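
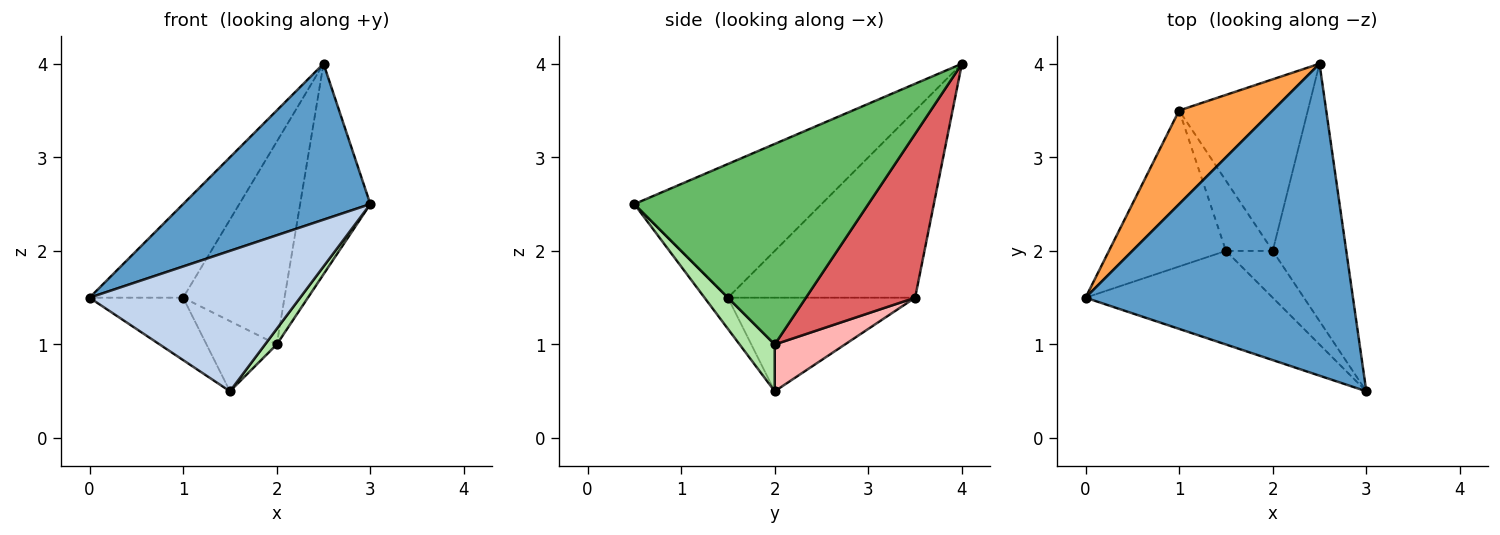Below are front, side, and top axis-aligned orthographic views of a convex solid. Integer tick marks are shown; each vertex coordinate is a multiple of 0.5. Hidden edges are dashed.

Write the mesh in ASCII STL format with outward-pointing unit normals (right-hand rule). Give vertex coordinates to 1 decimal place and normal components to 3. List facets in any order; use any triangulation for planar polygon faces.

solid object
 facet normal -0.408 -0.408 0.816
  outer loop
   vertex 2.5 4.0 4.0
   vertex 0.0 1.5 1.5
   vertex 3.0 0.5 2.5
  endloop
 endfacet
 facet normal -0.092 -0.829 -0.552
  outer loop
   vertex 1.5 2.0 0.5
   vertex 3.0 0.5 2.5
   vertex 0.0 1.5 1.5
  endloop
 endfacet
 facet normal -0.816 0.408 0.408
  outer loop
   vertex 1.0 3.5 1.5
   vertex 0.0 1.5 1.5
   vertex 2.5 4.0 4.0
  endloop
 endfacet
 facet normal -0.596 0.298 -0.745
  outer loop
   vertex 1.0 3.5 1.5
   vertex 1.5 2.0 0.5
   vertex 0.0 1.5 1.5
  endloop
 endfacet
 facet normal 0.904 0.271 -0.331
  outer loop
   vertex 2.0 2.0 1.0
   vertex 2.5 4.0 4.0
   vertex 3.0 0.5 2.5
  endloop
 endfacet
 facet normal 0.688 -0.229 -0.688
  outer loop
   vertex 2.0 2.0 1.0
   vertex 3.0 0.5 2.5
   vertex 1.5 2.0 0.5
  endloop
 endfacet
 facet normal 0.635 0.590 -0.499
  outer loop
   vertex 2.0 2.0 1.0
   vertex 1.0 3.5 1.5
   vertex 2.5 4.0 4.0
  endloop
 endfacet
 facet normal 0.577 0.577 -0.577
  outer loop
   vertex 2.0 2.0 1.0
   vertex 1.5 2.0 0.5
   vertex 1.0 3.5 1.5
  endloop
 endfacet
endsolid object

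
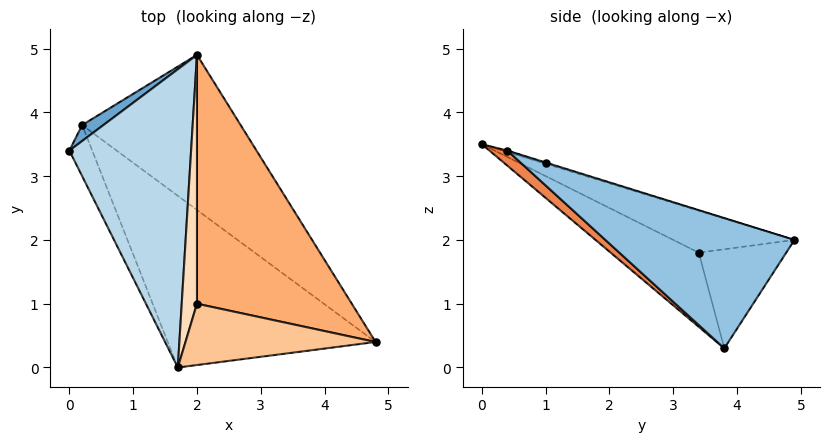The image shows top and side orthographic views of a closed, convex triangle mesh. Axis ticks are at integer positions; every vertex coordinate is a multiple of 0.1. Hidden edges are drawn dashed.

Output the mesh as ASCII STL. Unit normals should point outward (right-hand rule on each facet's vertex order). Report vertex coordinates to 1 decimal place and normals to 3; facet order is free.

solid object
 facet normal -0.603 0.787 0.129
  outer loop
   vertex 0.2 3.8 0.3
   vertex 0.0 3.4 1.8
   vertex 2.0 4.9 2.0
  endloop
 endfacet
 facet normal 0.628 0.153 -0.763
  outer loop
   vertex 0.2 3.8 0.3
   vertex 2.0 4.9 2.0
   vertex 4.8 0.4 3.4
  endloop
 endfacet
 facet normal -0.312 0.296 0.903
  outer loop
   vertex 1.7 0.0 3.5
   vertex 2.0 4.9 2.0
   vertex 0.0 3.4 1.8
  endloop
 endfacet
 facet normal -0.811 -0.530 -0.249
  outer loop
   vertex 1.7 0.0 3.5
   vertex 0.0 3.4 1.8
   vertex 0.2 3.8 0.3
  endloop
 endfacet
 facet normal 0.056 -0.630 -0.775
  outer loop
   vertex 1.7 0.0 3.5
   vertex 0.2 3.8 0.3
   vertex 4.8 0.4 3.4
  endloop
 endfacet
 facet normal -0.005 0.294 0.956
  outer loop
   vertex 2.0 1.0 3.2
   vertex 4.8 0.4 3.4
   vertex 2.0 4.9 2.0
  endloop
 endfacet
 facet normal -0.006 0.289 0.957
  outer loop
   vertex 2.0 1.0 3.2
   vertex 1.7 0.0 3.5
   vertex 4.8 0.4 3.4
  endloop
 endfacet
 facet normal -0.024 0.294 0.955
  outer loop
   vertex 2.0 1.0 3.2
   vertex 2.0 4.9 2.0
   vertex 1.7 0.0 3.5
  endloop
 endfacet
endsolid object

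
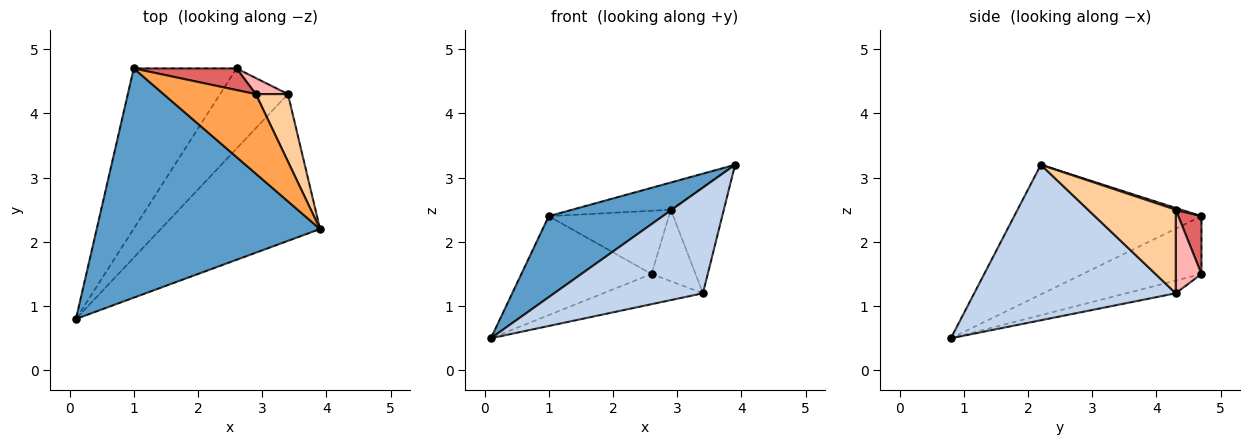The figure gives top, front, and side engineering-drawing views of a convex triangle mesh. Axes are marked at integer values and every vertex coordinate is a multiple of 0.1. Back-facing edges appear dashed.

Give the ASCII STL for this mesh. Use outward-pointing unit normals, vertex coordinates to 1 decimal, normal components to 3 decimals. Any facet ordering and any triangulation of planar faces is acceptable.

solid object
 facet normal -0.480 -0.292 0.827
  outer loop
   vertex 1.0 4.7 2.4
   vertex 0.1 0.8 0.5
   vertex 3.9 2.2 3.2
  endloop
 endfacet
 facet normal 0.621 -0.458 -0.636
  outer loop
   vertex 3.4 4.3 1.2
   vertex 3.9 2.2 3.2
   vertex 0.1 0.8 0.5
  endloop
 endfacet
 facet normal 0.018 0.324 0.946
  outer loop
   vertex 2.9 4.3 2.5
   vertex 1.0 4.7 2.4
   vertex 3.9 2.2 3.2
  endloop
 endfacet
 facet normal 0.813 0.491 0.313
  outer loop
   vertex 2.9 4.3 2.5
   vertex 3.9 2.2 3.2
   vertex 3.4 4.3 1.2
  endloop
 endfacet
 facet normal -0.432 0.474 -0.768
  outer loop
   vertex 2.6 4.7 1.5
   vertex 0.1 0.8 0.5
   vertex 1.0 4.7 2.4
  endloop
 endfacet
 facet normal -0.172 0.347 -0.922
  outer loop
   vertex 2.6 4.7 1.5
   vertex 3.4 4.3 1.2
   vertex 0.1 0.8 0.5
  endloop
 endfacet
 facet normal 0.179 0.931 0.319
  outer loop
   vertex 2.6 4.7 1.5
   vertex 1.0 4.7 2.4
   vertex 2.9 4.3 2.5
  endloop
 endfacet
 facet normal 0.495 0.848 0.190
  outer loop
   vertex 2.6 4.7 1.5
   vertex 2.9 4.3 2.5
   vertex 3.4 4.3 1.2
  endloop
 endfacet
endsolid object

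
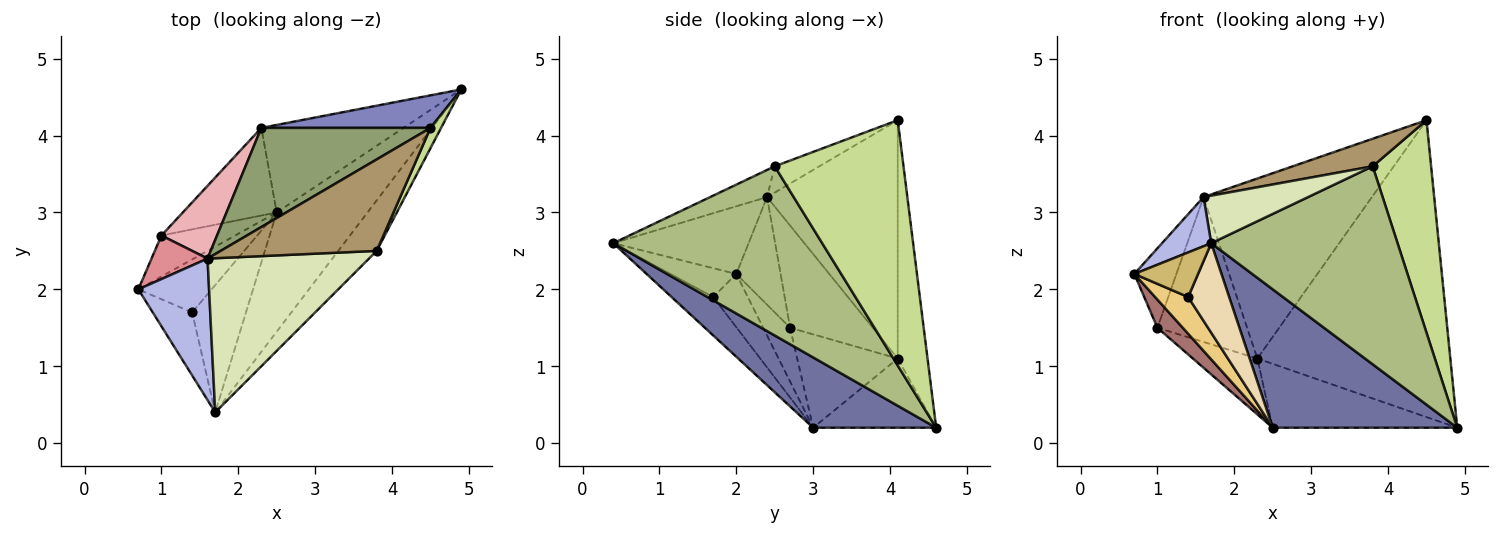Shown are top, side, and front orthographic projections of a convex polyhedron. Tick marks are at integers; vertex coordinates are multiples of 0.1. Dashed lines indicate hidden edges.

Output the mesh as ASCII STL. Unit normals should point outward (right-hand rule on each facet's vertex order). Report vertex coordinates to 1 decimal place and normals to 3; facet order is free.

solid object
 facet normal 0.451 -0.676 -0.582
  outer loop
   vertex 2.5 3.0 0.2
   vertex 4.9 4.6 0.2
   vertex 1.7 0.4 2.6
  endloop
 endfacet
 facet normal -0.152 0.983 0.108
  outer loop
   vertex 2.3 4.1 1.1
   vertex 4.5 4.1 4.2
   vertex 4.9 4.6 0.2
  endloop
 endfacet
 facet normal -0.366 0.549 -0.752
  outer loop
   vertex 2.3 4.1 1.1
   vertex 4.9 4.6 0.2
   vertex 2.5 3.0 0.2
  endloop
 endfacet
 facet normal -0.670 -0.244 0.701
  outer loop
   vertex 1.6 2.4 3.2
   vertex 0.7 2.0 2.2
   vertex 1.7 0.4 2.6
  endloop
 endfacet
 facet normal -0.562 0.724 0.399
  outer loop
   vertex 1.6 2.4 3.2
   vertex 4.5 4.1 4.2
   vertex 2.3 4.1 1.1
  endloop
 endfacet
 facet normal 0.736 -0.656 -0.167
  outer loop
   vertex 3.8 2.5 3.6
   vertex 1.7 0.4 2.6
   vertex 4.9 4.6 0.2
  endloop
 endfacet
 facet normal 0.910 -0.413 0.039
  outer loop
   vertex 3.8 2.5 3.6
   vertex 4.9 4.6 0.2
   vertex 4.5 4.1 4.2
  endloop
 endfacet
 facet normal -0.158 -0.291 0.944
  outer loop
   vertex 3.8 2.5 3.6
   vertex 1.6 2.4 3.2
   vertex 1.7 0.4 2.6
  endloop
 endfacet
 facet normal -0.159 -0.285 0.945
  outer loop
   vertex 3.8 2.5 3.6
   vertex 4.5 4.1 4.2
   vertex 1.6 2.4 3.2
  endloop
 endfacet
 facet normal -0.513 -0.496 -0.701
  outer loop
   vertex 1.4 1.7 1.9
   vertex 1.7 0.4 2.6
   vertex 0.7 2.0 2.2
  endloop
 endfacet
 facet normal -0.512 -0.489 -0.706
  outer loop
   vertex 1.4 1.7 1.9
   vertex 0.7 2.0 2.2
   vertex 2.5 3.0 0.2
  endloop
 endfacet
 facet normal -0.504 -0.497 -0.706
  outer loop
   vertex 1.4 1.7 1.9
   vertex 2.5 3.0 0.2
   vertex 1.7 0.4 2.6
  endloop
 endfacet
 facet normal -0.515 -0.486 -0.706
  outer loop
   vertex 1.0 2.7 1.5
   vertex 2.5 3.0 0.2
   vertex 0.7 2.0 2.2
  endloop
 endfacet
 facet normal -0.642 0.412 -0.646
  outer loop
   vertex 1.0 2.7 1.5
   vertex 2.3 4.1 1.1
   vertex 2.5 3.0 0.2
  endloop
 endfacet
 facet normal -0.679 0.644 0.353
  outer loop
   vertex 1.0 2.7 1.5
   vertex 0.7 2.0 2.2
   vertex 1.6 2.4 3.2
  endloop
 endfacet
 facet normal -0.636 0.690 0.346
  outer loop
   vertex 1.0 2.7 1.5
   vertex 1.6 2.4 3.2
   vertex 2.3 4.1 1.1
  endloop
 endfacet
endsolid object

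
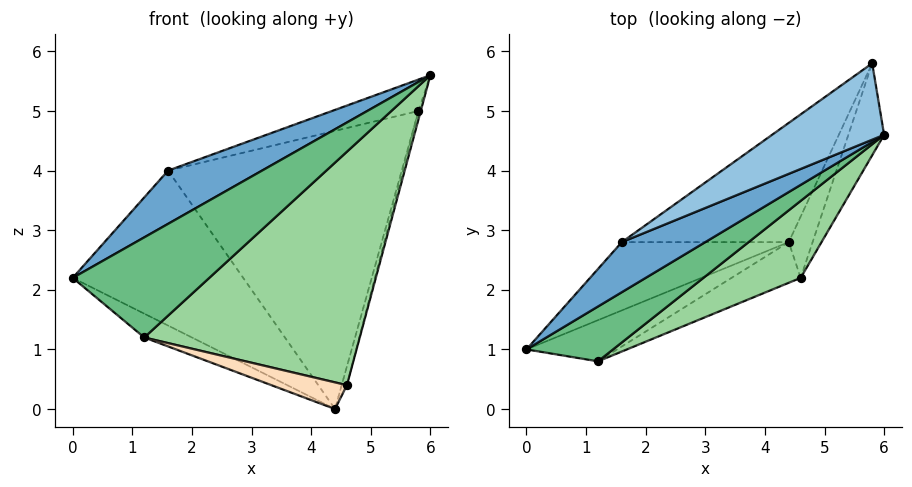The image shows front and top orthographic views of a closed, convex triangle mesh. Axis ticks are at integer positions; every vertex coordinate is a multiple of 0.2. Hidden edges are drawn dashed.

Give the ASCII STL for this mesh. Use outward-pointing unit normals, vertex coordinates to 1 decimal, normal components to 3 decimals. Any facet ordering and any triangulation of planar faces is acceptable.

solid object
 facet normal 0.049 -0.728 0.684
  outer loop
   vertex 1.6 2.8 4.0
   vertex 0.0 1.0 2.2
   vertex 6.0 4.6 5.6
  endloop
 endfacet
 facet normal -0.441 0.341 0.830
  outer loop
   vertex 1.6 2.8 4.0
   vertex 6.0 4.6 5.6
   vertex 5.8 5.8 5.0
  endloop
 endfacet
 facet normal -0.499 0.793 -0.349
  outer loop
   vertex 1.6 2.8 4.0
   vertex 4.4 2.8 0.0
   vertex 0.0 1.0 2.2
  endloop
 endfacet
 facet normal -0.490 0.801 -0.343
  outer loop
   vertex 1.6 2.8 4.0
   vertex 5.8 5.8 5.0
   vertex 4.4 2.8 0.0
  endloop
 endfacet
 facet normal 0.962 0.025 -0.271
  outer loop
   vertex 4.6 2.2 0.4
   vertex 5.8 5.8 5.0
   vertex 6.0 4.6 5.6
  endloop
 endfacet
 facet normal 0.941 0.099 -0.323
  outer loop
   vertex 4.6 2.2 0.4
   vertex 4.4 2.8 0.0
   vertex 5.8 5.8 5.0
  endloop
 endfacet
 facet normal -0.538 0.422 -0.730
  outer loop
   vertex 1.2 0.8 1.2
   vertex 0.0 1.0 2.2
   vertex 4.4 2.8 0.0
  endloop
 endfacet
 facet normal 0.029 -0.548 -0.836
  outer loop
   vertex 1.2 0.8 1.2
   vertex 4.4 2.8 0.0
   vertex 4.6 2.2 0.4
  endloop
 endfacet
 facet normal 0.246 -0.850 0.466
  outer loop
   vertex 1.2 0.8 1.2
   vertex 6.0 4.6 5.6
   vertex 0.0 1.0 2.2
  endloop
 endfacet
 facet normal 0.421 -0.861 0.284
  outer loop
   vertex 1.2 0.8 1.2
   vertex 4.6 2.2 0.4
   vertex 6.0 4.6 5.6
  endloop
 endfacet
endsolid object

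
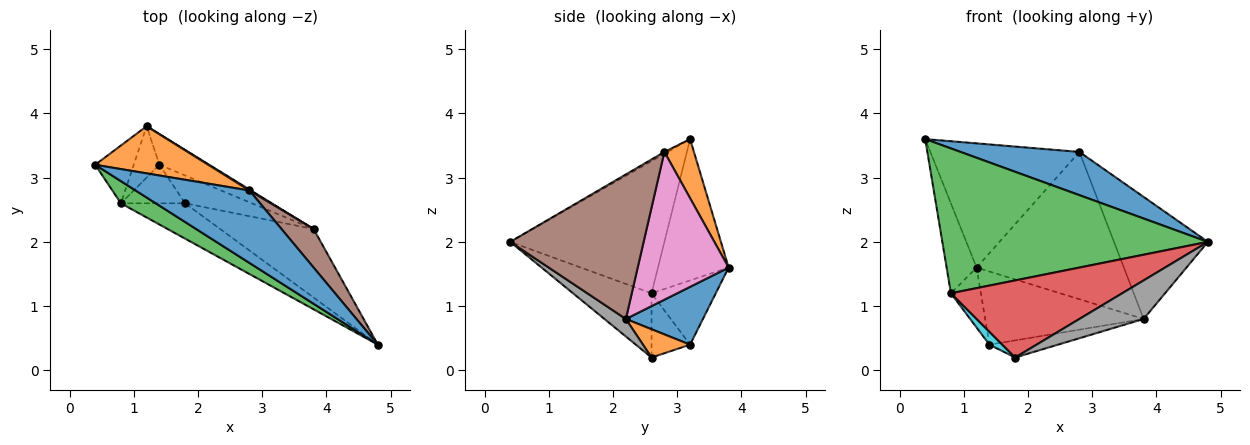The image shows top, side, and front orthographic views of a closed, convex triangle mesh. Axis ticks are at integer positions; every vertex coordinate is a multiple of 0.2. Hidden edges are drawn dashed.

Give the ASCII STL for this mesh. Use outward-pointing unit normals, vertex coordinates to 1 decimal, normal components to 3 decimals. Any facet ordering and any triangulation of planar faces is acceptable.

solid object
 facet normal -0.014 -0.512 0.859
  outer loop
   vertex 2.8 2.8 3.4
   vertex 0.4 3.2 3.6
   vertex 4.8 0.4 2.0
  endloop
 endfacet
 facet normal 0.182 0.919 0.349
  outer loop
   vertex 2.8 2.8 3.4
   vertex 1.2 3.8 1.6
   vertex 0.4 3.2 3.6
  endloop
 endfacet
 facet normal -0.498 -0.857 0.131
  outer loop
   vertex 0.8 2.6 1.2
   vertex 4.8 0.4 2.0
   vertex 0.4 3.2 3.6
  endloop
 endfacet
 facet normal -0.385 -0.839 -0.385
  outer loop
   vertex 0.8 2.6 1.2
   vertex 1.8 2.6 0.2
   vertex 4.8 0.4 2.0
  endloop
 endfacet
 facet normal -0.893 0.379 -0.244
  outer loop
   vertex 0.8 2.6 1.2
   vertex 0.4 3.2 3.6
   vertex 1.2 3.8 1.6
  endloop
 endfacet
 facet normal 0.805 0.566 0.179
  outer loop
   vertex 3.8 2.2 0.8
   vertex 2.8 2.8 3.4
   vertex 4.8 0.4 2.0
  endloop
 endfacet
 facet normal 0.525 0.851 0.006
  outer loop
   vertex 3.8 2.2 0.8
   vertex 1.2 3.8 1.6
   vertex 2.8 2.8 3.4
  endloop
 endfacet
 facet normal 0.161 -0.484 -0.860
  outer loop
   vertex 3.8 2.2 0.8
   vertex 4.8 0.4 2.0
   vertex 1.8 2.6 0.2
  endloop
 endfacet
 facet normal -0.852 0.398 -0.341
  outer loop
   vertex 1.4 3.2 0.4
   vertex 0.8 2.6 1.2
   vertex 1.2 3.8 1.6
  endloop
 endfacet
 facet normal -0.688 -0.229 -0.688
  outer loop
   vertex 1.4 3.2 0.4
   vertex 1.8 2.6 0.2
   vertex 0.8 2.6 1.2
  endloop
 endfacet
 facet normal 0.409 0.842 -0.353
  outer loop
   vertex 1.4 3.2 0.4
   vertex 1.2 3.8 1.6
   vertex 3.8 2.2 0.8
  endloop
 endfacet
 facet normal 0.339 0.493 -0.801
  outer loop
   vertex 1.4 3.2 0.4
   vertex 3.8 2.2 0.8
   vertex 1.8 2.6 0.2
  endloop
 endfacet
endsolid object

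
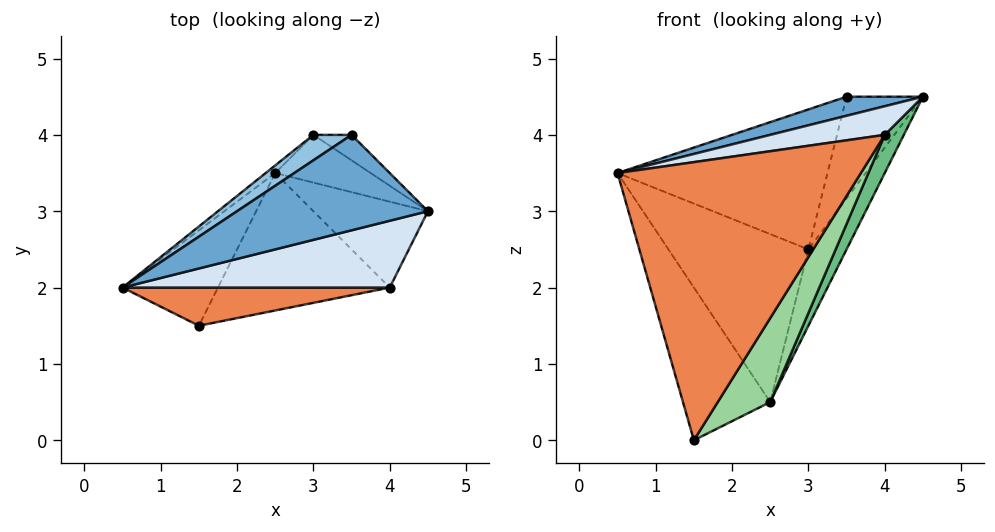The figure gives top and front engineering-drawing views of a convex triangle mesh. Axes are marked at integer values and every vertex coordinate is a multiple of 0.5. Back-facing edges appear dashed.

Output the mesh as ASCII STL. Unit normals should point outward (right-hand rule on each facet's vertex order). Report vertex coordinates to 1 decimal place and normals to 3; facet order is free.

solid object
 facet normal -0.192 -0.192 0.962
  outer loop
   vertex 3.5 4.0 4.5
   vertex 0.5 2.0 3.5
   vertex 4.5 3.0 4.5
  endloop
 endfacet
 facet normal -0.582 0.800 0.145
  outer loop
   vertex 3.5 4.0 4.5
   vertex 3.0 4.0 2.5
   vertex 0.5 2.0 3.5
  endloop
 endfacet
 facet normal 0.696 0.696 -0.174
  outer loop
   vertex 3.5 4.0 4.5
   vertex 4.5 3.0 4.5
   vertex 3.0 4.0 2.5
  endloop
 endfacet
 facet normal -0.130 -0.391 0.911
  outer loop
   vertex 4.0 2.0 4.0
   vertex 4.5 3.0 4.5
   vertex 0.5 2.0 3.5
  endloop
 endfacet
 facet normal -0.019 -0.991 0.136
  outer loop
   vertex 4.0 2.0 4.0
   vertex 0.5 2.0 3.5
   vertex 1.5 1.5 0.0
  endloop
 endfacet
 facet normal -0.633 0.773 -0.035
  outer loop
   vertex 2.5 3.5 0.5
   vertex 0.5 2.0 3.5
   vertex 3.0 4.0 2.5
  endloop
 endfacet
 facet normal -0.820 0.486 -0.304
  outer loop
   vertex 2.5 3.5 0.5
   vertex 1.5 1.5 0.0
   vertex 0.5 2.0 3.5
  endloop
 endfacet
 facet normal 0.786 0.524 -0.328
  outer loop
   vertex 2.5 3.5 0.5
   vertex 3.0 4.0 2.5
   vertex 4.5 3.0 4.5
  endloop
 endfacet
 facet normal 0.865 -0.204 -0.458
  outer loop
   vertex 2.5 3.5 0.5
   vertex 4.5 3.0 4.5
   vertex 4.0 2.0 4.0
  endloop
 endfacet
 facet normal 0.827 -0.293 -0.480
  outer loop
   vertex 2.5 3.5 0.5
   vertex 4.0 2.0 4.0
   vertex 1.5 1.5 0.0
  endloop
 endfacet
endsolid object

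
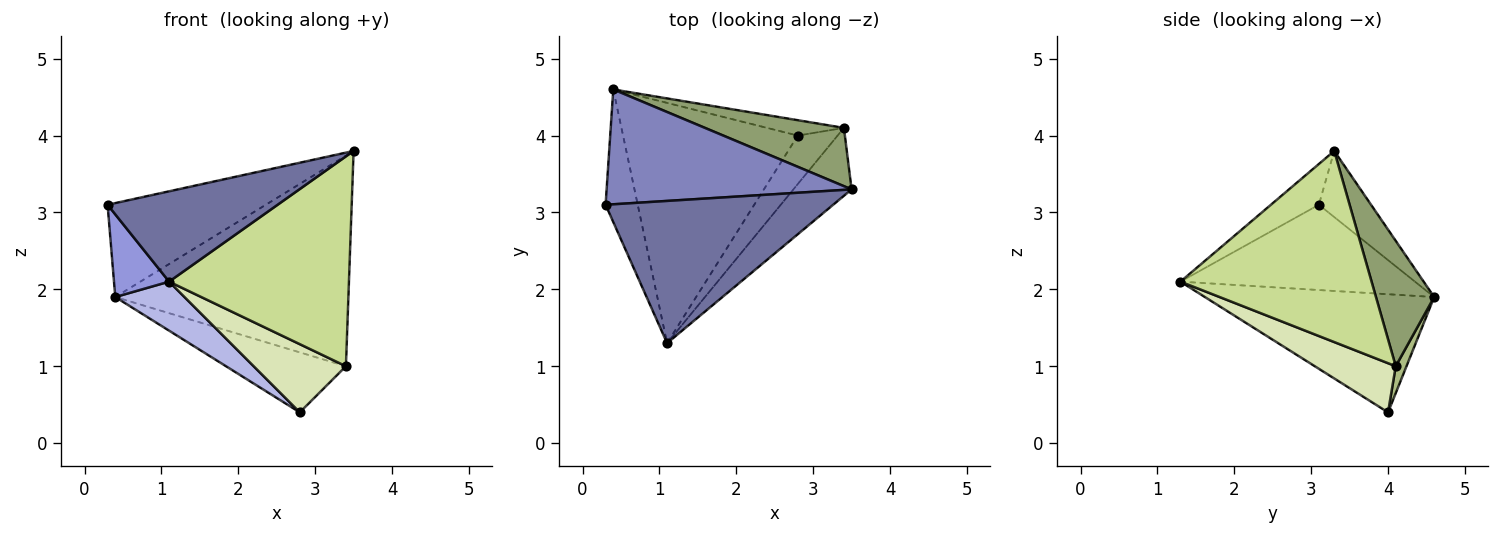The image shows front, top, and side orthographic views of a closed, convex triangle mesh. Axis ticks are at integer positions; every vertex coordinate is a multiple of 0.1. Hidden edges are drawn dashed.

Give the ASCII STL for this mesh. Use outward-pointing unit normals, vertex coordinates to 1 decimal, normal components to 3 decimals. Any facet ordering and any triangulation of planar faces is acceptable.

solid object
 facet normal -0.149 -0.530 0.835
  outer loop
   vertex 1.1 1.3 2.1
   vertex 3.5 3.3 3.8
   vertex 0.3 3.1 3.1
  endloop
 endfacet
 facet normal -0.204 0.620 0.758
  outer loop
   vertex 0.4 4.6 1.9
   vertex 0.3 3.1 3.1
   vertex 3.5 3.3 3.8
  endloop
 endfacet
 facet normal -0.914 -0.215 -0.345
  outer loop
   vertex 0.4 4.6 1.9
   vertex 1.1 1.3 2.1
   vertex 0.3 3.1 3.1
  endloop
 endfacet
 facet normal -0.552 -0.167 -0.817
  outer loop
   vertex 0.4 4.6 1.9
   vertex 2.8 4.0 0.4
   vertex 1.1 1.3 2.1
  endloop
 endfacet
 facet normal 0.234 0.937 0.259
  outer loop
   vertex 3.4 4.1 1.0
   vertex 0.4 4.6 1.9
   vertex 3.5 3.3 3.8
  endloop
 endfacet
 facet normal 0.087 0.965 -0.247
  outer loop
   vertex 3.4 4.1 1.0
   vertex 2.8 4.0 0.4
   vertex 0.4 4.6 1.9
  endloop
 endfacet
 facet normal 0.711 -0.669 -0.217
  outer loop
   vertex 3.4 4.1 1.0
   vertex 3.5 3.3 3.8
   vertex 1.1 1.3 2.1
  endloop
 endfacet
 facet normal 0.582 -0.663 -0.471
  outer loop
   vertex 3.4 4.1 1.0
   vertex 1.1 1.3 2.1
   vertex 2.8 4.0 0.4
  endloop
 endfacet
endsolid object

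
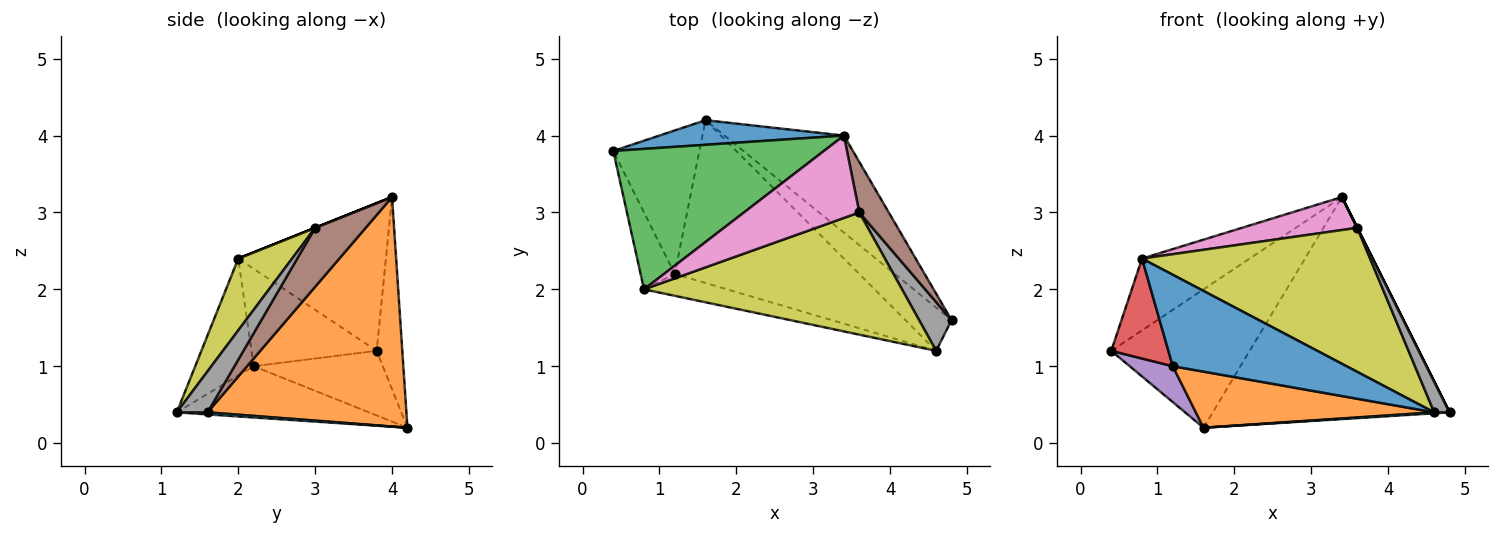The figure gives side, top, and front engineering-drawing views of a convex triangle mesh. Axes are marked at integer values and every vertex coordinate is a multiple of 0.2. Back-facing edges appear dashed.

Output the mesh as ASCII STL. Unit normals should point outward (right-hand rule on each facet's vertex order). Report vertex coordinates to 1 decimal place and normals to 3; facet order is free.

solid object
 facet normal -0.179 0.969 0.172
  outer loop
   vertex 1.6 4.2 0.2
   vertex 0.4 3.8 1.2
   vertex 3.4 4.0 3.2
  endloop
 endfacet
 facet normal 0.610 0.726 -0.317
  outer loop
   vertex 1.6 4.2 0.2
   vertex 3.4 4.0 3.2
   vertex 4.8 1.6 0.4
  endloop
 endfacet
 facet normal -0.529 0.386 0.755
  outer loop
   vertex 0.8 2.0 2.4
   vertex 3.4 4.0 3.2
   vertex 0.4 3.8 1.2
  endloop
 endfacet
 facet normal -0.867 -0.395 -0.304
  outer loop
   vertex 1.2 2.2 1.0
   vertex 0.8 2.0 2.4
   vertex 0.4 3.8 1.2
  endloop
 endfacet
 facet normal -0.588 -0.196 -0.784
  outer loop
   vertex 1.2 2.2 1.0
   vertex 0.4 3.8 1.2
   vertex 1.6 4.2 0.2
  endloop
 endfacet
 facet normal 0.894 0.000 0.447
  outer loop
   vertex 3.6 3.0 2.8
   vertex 4.8 1.6 0.4
   vertex 3.4 4.0 3.2
  endloop
 endfacet
 facet normal 0.000 -0.371 0.928
  outer loop
   vertex 3.6 3.0 2.8
   vertex 3.4 4.0 3.2
   vertex 0.8 2.0 2.4
  endloop
 endfacet
 facet normal 0.730 -0.365 0.578
  outer loop
   vertex 4.6 1.2 0.4
   vertex 4.8 1.6 0.4
   vertex 3.6 3.0 2.8
  endloop
 endfacet
 facet normal 0.177 -0.751 0.637
  outer loop
   vertex 4.6 1.2 0.4
   vertex 3.6 3.0 2.8
   vertex 0.8 2.0 2.4
  endloop
 endfacet
 facet normal 0.044 -0.022 -0.999
  outer loop
   vertex 4.6 1.2 0.4
   vertex 1.6 4.2 0.2
   vertex 4.8 1.6 0.4
  endloop
 endfacet
 facet normal -0.311 -0.924 -0.221
  outer loop
   vertex 4.6 1.2 0.4
   vertex 0.8 2.0 2.4
   vertex 1.2 2.2 1.0
  endloop
 endfacet
 facet normal -0.254 -0.315 -0.914
  outer loop
   vertex 4.6 1.2 0.4
   vertex 1.2 2.2 1.0
   vertex 1.6 4.2 0.2
  endloop
 endfacet
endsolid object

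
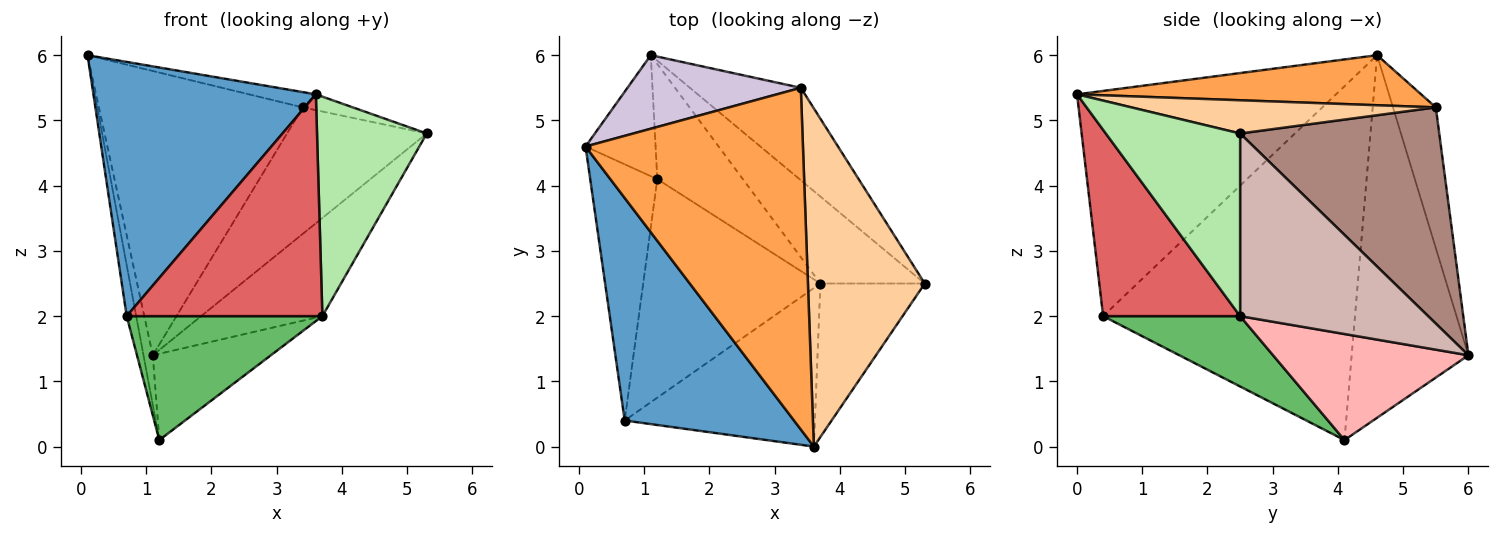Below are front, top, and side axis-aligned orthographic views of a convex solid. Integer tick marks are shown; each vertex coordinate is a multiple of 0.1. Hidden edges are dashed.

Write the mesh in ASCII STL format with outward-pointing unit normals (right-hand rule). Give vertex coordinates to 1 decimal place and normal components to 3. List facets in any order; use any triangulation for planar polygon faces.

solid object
 facet normal -0.659 -0.566 0.495
  outer loop
   vertex 0.7 0.4 2.0
   vertex 3.6 0.0 5.4
   vertex 0.1 4.6 6.0
  endloop
 endfacet
 facet normal -0.982 0.037 -0.186
  outer loop
   vertex 0.7 0.4 2.0
   vertex 0.1 4.6 6.0
   vertex 1.2 4.1 0.1
  endloop
 endfacet
 facet normal 0.224 0.044 0.974
  outer loop
   vertex 3.4 5.5 5.2
   vertex 0.1 4.6 6.0
   vertex 3.6 0.0 5.4
  endloop
 endfacet
 facet normal 0.273 0.045 0.961
  outer loop
   vertex 3.4 5.5 5.2
   vertex 3.6 0.0 5.4
   vertex 5.3 2.5 4.8
  endloop
 endfacet
 facet normal 0.326 -0.466 -0.822
  outer loop
   vertex 3.7 2.5 2.0
   vertex 0.7 0.4 2.0
   vertex 1.2 4.1 0.1
  endloop
 endfacet
 facet normal 0.708 -0.579 -0.405
  outer loop
   vertex 3.7 2.5 2.0
   vertex 5.3 2.5 4.8
   vertex 3.6 0.0 5.4
  endloop
 endfacet
 facet normal 0.495 -0.707 -0.505
  outer loop
   vertex 3.7 2.5 2.0
   vertex 3.6 0.0 5.4
   vertex 0.7 0.4 2.0
  endloop
 endfacet
 facet normal 0.704 0.426 -0.568
  outer loop
   vertex 1.1 6.0 1.4
   vertex 3.7 2.5 2.0
   vertex 1.2 4.1 0.1
  endloop
 endfacet
 facet normal -0.979 0.078 -0.189
  outer loop
   vertex 1.1 6.0 1.4
   vertex 1.2 4.1 0.1
   vertex 0.1 4.6 6.0
  endloop
 endfacet
 facet normal -0.199 0.949 0.245
  outer loop
   vertex 1.1 6.0 1.4
   vertex 0.1 4.6 6.0
   vertex 3.4 5.5 5.2
  endloop
 endfacet
 facet normal 0.755 0.530 -0.387
  outer loop
   vertex 1.1 6.0 1.4
   vertex 3.4 5.5 5.2
   vertex 5.3 2.5 4.8
  endloop
 endfacet
 facet normal 0.758 0.489 -0.433
  outer loop
   vertex 1.1 6.0 1.4
   vertex 5.3 2.5 4.8
   vertex 3.7 2.5 2.0
  endloop
 endfacet
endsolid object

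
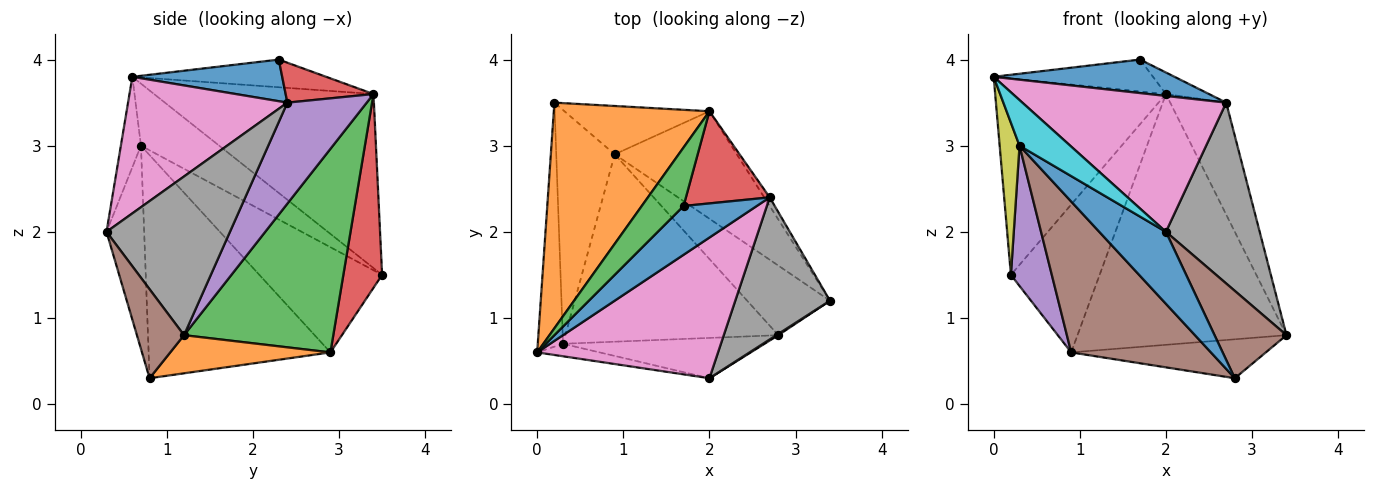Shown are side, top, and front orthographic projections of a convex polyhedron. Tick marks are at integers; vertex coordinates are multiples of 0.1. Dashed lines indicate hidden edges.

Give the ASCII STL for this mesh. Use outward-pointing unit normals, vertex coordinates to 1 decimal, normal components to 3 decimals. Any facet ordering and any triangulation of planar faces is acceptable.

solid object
 facet normal 0.425 -0.512 0.747
  outer loop
   vertex 2.7 2.4 3.5
   vertex 1.7 2.3 4.0
   vertex 0.0 0.6 3.8
  endloop
 endfacet
 facet normal -0.645 0.502 0.577
  outer loop
   vertex 2.0 3.4 3.6
   vertex 0.2 3.5 1.5
   vertex 0.0 0.6 3.8
  endloop
 endfacet
 facet normal -0.503 0.413 0.759
  outer loop
   vertex 2.0 3.4 3.6
   vertex 0.0 0.6 3.8
   vertex 1.7 2.3 4.0
  endloop
 endfacet
 facet normal 0.421 0.206 0.883
  outer loop
   vertex 2.0 3.4 3.6
   vertex 1.7 2.3 4.0
   vertex 2.7 2.4 3.5
  endloop
 endfacet
 facet normal 0.816 0.576 -0.044
  outer loop
   vertex 2.0 3.4 3.6
   vertex 2.7 2.4 3.5
   vertex 3.4 1.2 0.8
  endloop
 endfacet
 facet normal 0.548 -0.836 0.012
  outer loop
   vertex 2.0 0.3 2.0
   vertex 2.8 0.8 0.3
   vertex 3.4 1.2 0.8
  endloop
 endfacet
 facet normal 0.477 -0.611 0.632
  outer loop
   vertex 2.0 0.3 2.0
   vertex 2.7 2.4 3.5
   vertex 0.0 0.6 3.8
  endloop
 endfacet
 facet normal 0.719 -0.546 0.429
  outer loop
   vertex 2.0 0.3 2.0
   vertex 3.4 1.2 0.8
   vertex 2.7 2.4 3.5
  endloop
 endfacet
 facet normal -0.902 -0.229 -0.367
  outer loop
   vertex 0.3 0.7 3.0
   vertex 0.0 0.6 3.8
   vertex 0.2 3.5 1.5
  endloop
 endfacet
 facet normal -0.357 -0.901 -0.246
  outer loop
   vertex 0.3 0.7 3.0
   vertex 2.0 0.3 2.0
   vertex 0.0 0.6 3.8
  endloop
 endfacet
 facet normal -0.442 -0.783 -0.438
  outer loop
   vertex 0.3 0.7 3.0
   vertex 2.8 0.8 0.3
   vertex 2.0 0.3 2.0
  endloop
 endfacet
 facet normal 0.373 0.453 -0.810
  outer loop
   vertex 0.9 2.9 0.6
   vertex 3.4 1.2 0.8
   vertex 2.8 0.8 0.3
  endloop
 endfacet
 facet normal 0.549 0.768 -0.329
  outer loop
   vertex 0.9 2.9 0.6
   vertex 2.0 3.4 3.6
   vertex 3.4 1.2 0.8
  endloop
 endfacet
 facet normal 0.384 0.878 -0.287
  outer loop
   vertex 0.9 2.9 0.6
   vertex 0.2 3.5 1.5
   vertex 2.0 3.4 3.6
  endloop
 endfacet
 facet normal -0.839 -0.280 -0.466
  outer loop
   vertex 0.9 2.9 0.6
   vertex 0.3 0.7 3.0
   vertex 0.2 3.5 1.5
  endloop
 endfacet
 facet normal -0.632 -0.486 -0.603
  outer loop
   vertex 0.9 2.9 0.6
   vertex 2.8 0.8 0.3
   vertex 0.3 0.7 3.0
  endloop
 endfacet
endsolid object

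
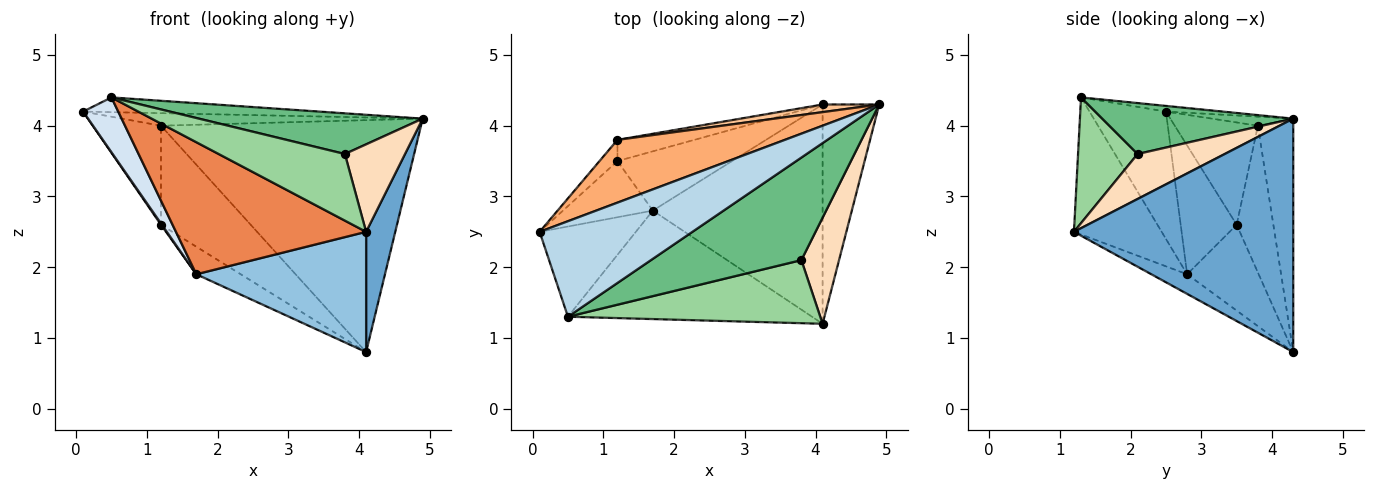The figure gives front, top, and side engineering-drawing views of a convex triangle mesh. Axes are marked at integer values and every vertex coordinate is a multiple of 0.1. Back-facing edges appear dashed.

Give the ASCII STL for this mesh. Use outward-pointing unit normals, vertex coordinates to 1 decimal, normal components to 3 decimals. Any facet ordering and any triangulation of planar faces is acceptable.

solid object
 facet normal 0.964 -0.128 -0.234
  outer loop
   vertex 4.1 4.3 0.8
   vertex 4.9 4.3 4.1
   vertex 4.1 1.2 2.5
  endloop
 endfacet
 facet normal -0.101 -0.478 -0.872
  outer loop
   vertex 1.7 2.8 1.9
   vertex 4.1 4.3 0.8
   vertex 4.1 1.2 2.5
  endloop
 endfacet
 facet normal -0.037 0.152 0.988
  outer loop
   vertex 0.5 1.3 4.4
   vertex 4.9 4.3 4.1
   vertex 0.1 2.5 4.2
  endloop
 endfacet
 facet normal -0.749 -0.344 -0.566
  outer loop
   vertex 0.5 1.3 4.4
   vertex 0.1 2.5 4.2
   vertex 1.7 2.8 1.9
  endloop
 endfacet
 facet normal -0.336 -0.728 -0.598
  outer loop
   vertex 0.5 1.3 4.4
   vertex 1.7 2.8 1.9
   vertex 4.1 1.2 2.5
  endloop
 endfacet
 facet normal -0.053 0.195 0.979
  outer loop
   vertex 1.2 3.8 4.0
   vertex 0.1 2.5 4.2
   vertex 4.9 4.3 4.1
  endloop
 endfacet
 facet normal -0.135 0.990 0.033
  outer loop
   vertex 1.2 3.8 4.0
   vertex 4.9 4.3 4.1
   vertex 4.1 4.3 0.8
  endloop
 endfacet
 facet normal 0.678 -0.468 0.568
  outer loop
   vertex 3.8 2.1 3.6
   vertex 4.1 1.2 2.5
   vertex 4.9 4.3 4.1
  endloop
 endfacet
 facet normal 0.300 -0.352 0.887
  outer loop
   vertex 3.8 2.1 3.6
   vertex 4.9 4.3 4.1
   vertex 0.5 1.3 4.4
  endloop
 endfacet
 facet normal 0.324 -0.687 0.650
  outer loop
   vertex 3.8 2.1 3.6
   vertex 0.5 1.3 4.4
   vertex 4.1 1.2 2.5
  endloop
 endfacet
 facet normal -0.562 0.349 -0.750
  outer loop
   vertex 1.2 3.5 2.6
   vertex 4.1 4.3 0.8
   vertex 1.7 2.8 1.9
  endloop
 endfacet
 facet normal -0.371 0.908 -0.195
  outer loop
   vertex 1.2 3.5 2.6
   vertex 1.2 3.8 4.0
   vertex 4.1 4.3 0.8
  endloop
 endfacet
 facet normal -0.820 -0.014 -0.572
  outer loop
   vertex 1.2 3.5 2.6
   vertex 1.7 2.8 1.9
   vertex 0.1 2.5 4.2
  endloop
 endfacet
 facet normal -0.767 0.628 -0.135
  outer loop
   vertex 1.2 3.5 2.6
   vertex 0.1 2.5 4.2
   vertex 1.2 3.8 4.0
  endloop
 endfacet
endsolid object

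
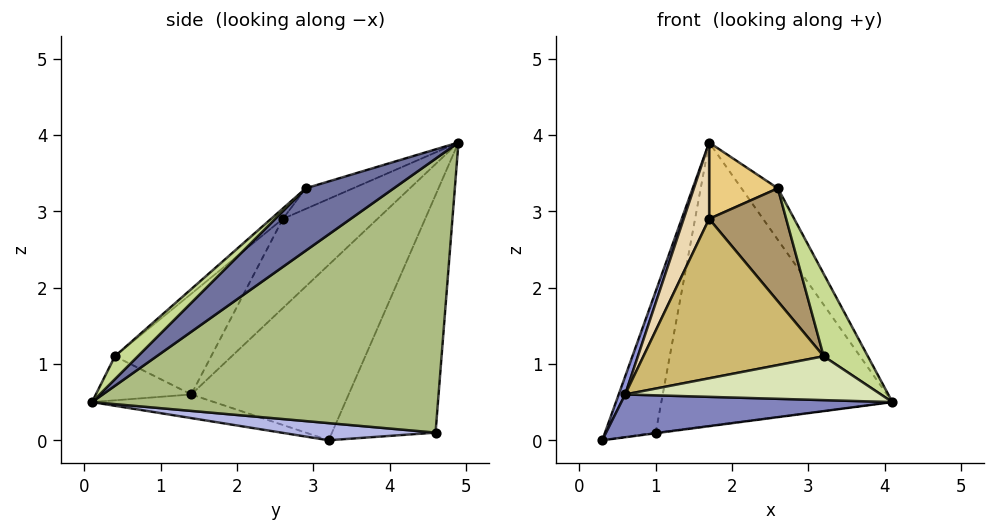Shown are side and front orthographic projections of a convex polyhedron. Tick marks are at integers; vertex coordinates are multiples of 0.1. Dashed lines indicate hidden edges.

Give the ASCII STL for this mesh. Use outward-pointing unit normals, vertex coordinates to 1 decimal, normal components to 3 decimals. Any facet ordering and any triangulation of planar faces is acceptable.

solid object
 facet normal 0.918 0.380 0.112
  outer loop
   vertex 2.6 2.9 3.3
   vertex 4.1 0.1 0.5
   vertex 1.7 4.9 3.9
  endloop
 endfacet
 facet normal -0.151 -0.335 -0.930
  outer loop
   vertex 0.6 1.4 0.6
   vertex 0.3 3.2 0.0
   vertex 4.1 0.1 0.5
  endloop
 endfacet
 facet normal -0.935 -0.038 0.352
  outer loop
   vertex 0.6 1.4 0.6
   vertex 1.7 4.9 3.9
   vertex 0.3 3.2 0.0
  endloop
 endfacet
 facet normal 0.134 0.004 -0.991
  outer loop
   vertex 1.0 4.6 0.1
   vertex 4.1 0.1 0.5
   vertex 0.3 3.2 0.0
  endloop
 endfacet
 facet normal -0.891 0.436 0.130
  outer loop
   vertex 1.0 4.6 0.1
   vertex 0.3 3.2 0.0
   vertex 1.7 4.9 3.9
  endloop
 endfacet
 facet normal 0.816 0.545 -0.193
  outer loop
   vertex 1.0 4.6 0.1
   vertex 1.7 4.9 3.9
   vertex 4.1 0.1 0.5
  endloop
 endfacet
 facet normal 0.304 -0.587 0.750
  outer loop
   vertex 3.2 0.4 1.1
   vertex 4.1 0.1 0.5
   vertex 2.6 2.9 3.3
  endloop
 endfacet
 facet normal -0.349 -0.935 -0.056
  outer loop
   vertex 3.2 0.4 1.1
   vertex 0.6 1.4 0.6
   vertex 4.1 0.1 0.5
  endloop
 endfacet
 facet normal -0.103 -0.671 0.734
  outer loop
   vertex 1.7 2.6 2.9
   vertex 3.2 0.4 1.1
   vertex 2.6 2.9 3.3
  endloop
 endfacet
 facet normal -0.389 -0.728 0.565
  outer loop
   vertex 1.7 2.6 2.9
   vertex 0.6 1.4 0.6
   vertex 3.2 0.4 1.1
  endloop
 endfacet
 facet normal -0.265 -0.384 0.884
  outer loop
   vertex 1.7 2.6 2.9
   vertex 2.6 2.9 3.3
   vertex 1.7 4.9 3.9
  endloop
 endfacet
 facet normal -0.829 -0.223 0.513
  outer loop
   vertex 1.7 2.6 2.9
   vertex 1.7 4.9 3.9
   vertex 0.6 1.4 0.6
  endloop
 endfacet
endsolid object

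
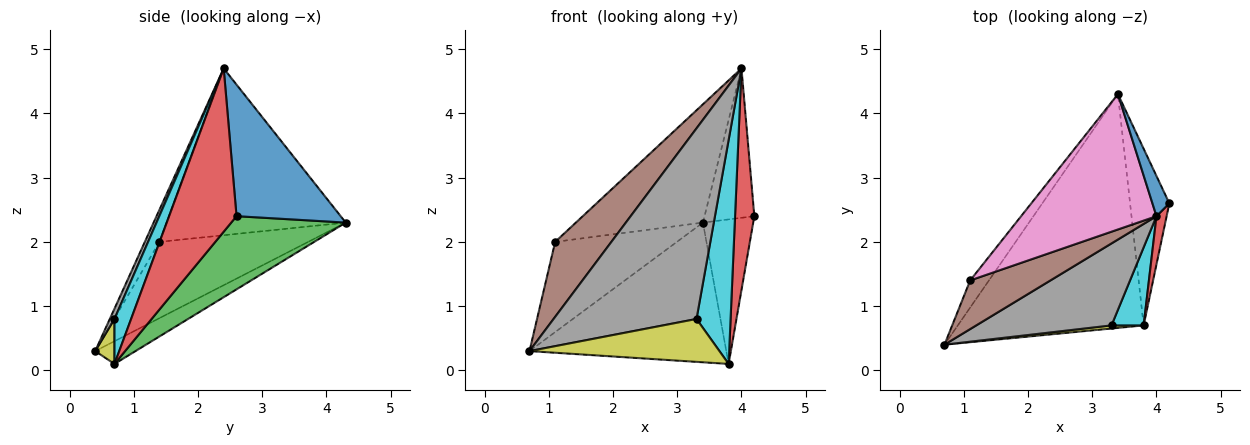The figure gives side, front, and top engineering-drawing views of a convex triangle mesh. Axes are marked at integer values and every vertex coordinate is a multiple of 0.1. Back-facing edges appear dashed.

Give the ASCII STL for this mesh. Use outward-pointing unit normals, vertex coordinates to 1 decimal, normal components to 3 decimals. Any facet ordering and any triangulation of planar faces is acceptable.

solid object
 facet normal 0.896 0.429 0.115
  outer loop
   vertex 4.0 2.4 4.7
   vertex 4.2 2.6 2.4
   vertex 3.4 4.3 2.3
  endloop
 endfacet
 facet normal -0.104 0.510 -0.854
  outer loop
   vertex 3.8 0.7 0.1
   vertex 0.7 0.4 0.3
   vertex 3.4 4.3 2.3
  endloop
 endfacet
 facet normal 0.822 0.361 -0.441
  outer loop
   vertex 3.8 0.7 0.1
   vertex 3.4 4.3 2.3
   vertex 4.2 2.6 2.4
  endloop
 endfacet
 facet normal 0.960 -0.274 0.060
  outer loop
   vertex 3.8 0.7 0.1
   vertex 4.2 2.6 2.4
   vertex 4.0 2.4 4.7
  endloop
 endfacet
 facet normal -0.760 0.622 -0.187
  outer loop
   vertex 1.1 1.4 2.0
   vertex 3.4 4.3 2.3
   vertex 0.7 0.4 0.3
  endloop
 endfacet
 facet normal -0.213 -0.819 0.532
  outer loop
   vertex 1.1 1.4 2.0
   vertex 0.7 0.4 0.3
   vertex 4.0 2.4 4.7
  endloop
 endfacet
 facet normal -0.680 0.482 0.552
  outer loop
   vertex 1.1 1.4 2.0
   vertex 4.0 2.4 4.7
   vertex 3.4 4.3 2.3
  endloop
 endfacet
 facet normal 0.030 -0.918 0.395
  outer loop
   vertex 3.3 0.7 0.8
   vertex 4.0 2.4 4.7
   vertex 0.7 0.4 0.3
  endloop
 endfacet
 facet normal 0.101 -0.992 0.072
  outer loop
   vertex 3.3 0.7 0.8
   vertex 0.7 0.4 0.3
   vertex 3.8 0.7 0.1
  endloop
 endfacet
 facet normal 0.418 -0.858 0.299
  outer loop
   vertex 3.3 0.7 0.8
   vertex 3.8 0.7 0.1
   vertex 4.0 2.4 4.7
  endloop
 endfacet
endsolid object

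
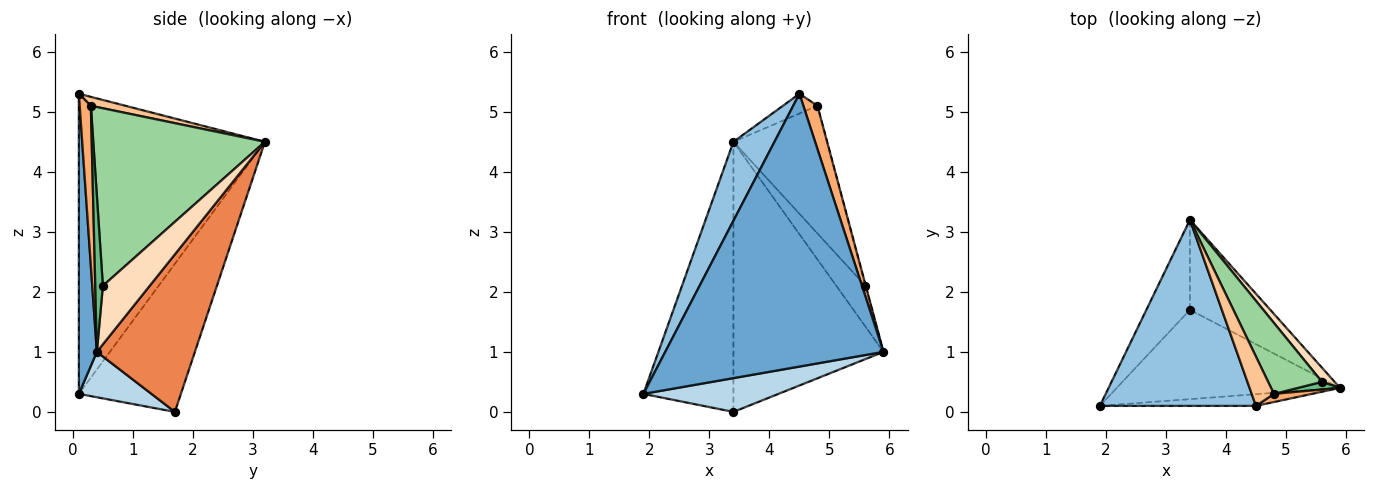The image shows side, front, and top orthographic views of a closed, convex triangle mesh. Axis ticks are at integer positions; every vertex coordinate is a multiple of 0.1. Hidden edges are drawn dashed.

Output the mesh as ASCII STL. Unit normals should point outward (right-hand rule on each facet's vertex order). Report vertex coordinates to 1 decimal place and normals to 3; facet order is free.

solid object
 facet normal 0.082 -0.996 -0.043
  outer loop
   vertex 4.5 0.1 5.3
   vertex 1.9 0.1 0.3
   vertex 5.9 0.4 1.0
  endloop
 endfacet
 facet normal -0.871 -0.192 0.453
  outer loop
   vertex 4.5 0.1 5.3
   vertex 3.4 3.2 4.5
   vertex 1.9 0.1 0.3
  endloop
 endfacet
 facet normal 0.187 -0.347 -0.919
  outer loop
   vertex 3.4 1.7 0.0
   vertex 5.9 0.4 1.0
   vertex 1.9 0.1 0.3
  endloop
 endfacet
 facet normal -0.732 0.646 -0.215
  outer loop
   vertex 3.4 1.7 0.0
   vertex 1.9 0.1 0.3
   vertex 3.4 3.2 4.5
  endloop
 endfacet
 facet normal 0.527 0.806 -0.269
  outer loop
   vertex 3.4 1.7 0.0
   vertex 3.4 3.2 4.5
   vertex 5.9 0.4 1.0
  endloop
 endfacet
 facet normal 0.614 -0.776 0.146
  outer loop
   vertex 4.8 0.3 5.1
   vertex 4.5 0.1 5.3
   vertex 5.9 0.4 1.0
  endloop
 endfacet
 facet normal 0.348 0.348 0.870
  outer loop
   vertex 4.8 0.3 5.1
   vertex 3.4 3.2 4.5
   vertex 4.5 0.1 5.3
  endloop
 endfacet
 facet normal 0.835 0.520 0.180
  outer loop
   vertex 5.6 0.5 2.1
   vertex 5.9 0.4 1.0
   vertex 3.4 3.2 4.5
  endloop
 endfacet
 facet normal 0.965 0.037 0.260
  outer loop
   vertex 5.6 0.5 2.1
   vertex 4.8 0.3 5.1
   vertex 5.9 0.4 1.0
  endloop
 endfacet
 facet normal 0.848 0.463 0.257
  outer loop
   vertex 5.6 0.5 2.1
   vertex 3.4 3.2 4.5
   vertex 4.8 0.3 5.1
  endloop
 endfacet
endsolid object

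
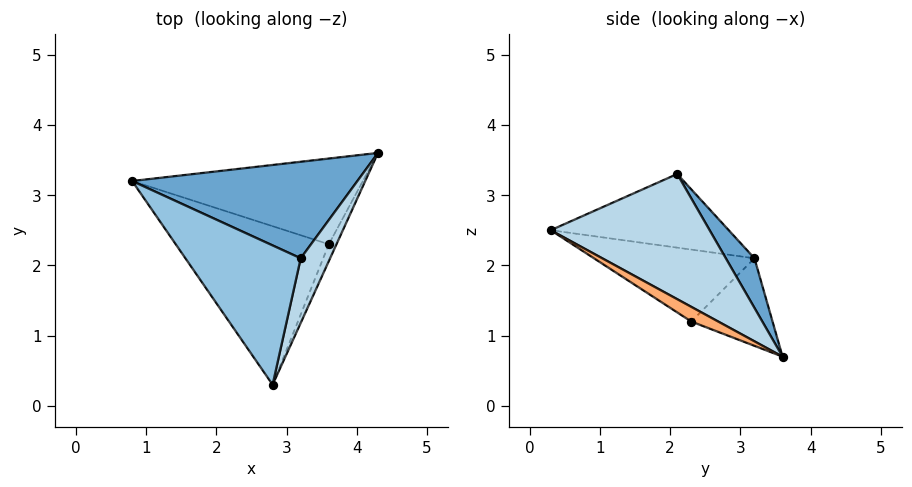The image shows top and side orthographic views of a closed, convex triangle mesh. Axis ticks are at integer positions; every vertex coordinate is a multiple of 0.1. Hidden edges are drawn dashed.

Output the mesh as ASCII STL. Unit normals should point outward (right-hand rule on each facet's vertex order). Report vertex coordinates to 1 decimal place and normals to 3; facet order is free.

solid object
 facet normal 0.117 0.838 0.533
  outer loop
   vertex 3.2 2.1 3.3
   vertex 4.3 3.6 0.7
   vertex 0.8 3.2 2.1
  endloop
 endfacet
 facet normal -0.522 -0.247 0.817
  outer loop
   vertex 3.2 2.1 3.3
   vertex 0.8 3.2 2.1
   vertex 2.8 0.3 2.5
  endloop
 endfacet
 facet normal 0.928 -0.303 0.218
  outer loop
   vertex 3.2 2.1 3.3
   vertex 2.8 0.3 2.5
   vertex 4.3 3.6 0.7
  endloop
 endfacet
 facet normal -0.350 -0.166 -0.922
  outer loop
   vertex 3.6 2.3 1.2
   vertex 0.8 3.2 2.1
   vertex 4.3 3.6 0.7
  endloop
 endfacet
 facet normal -0.392 -0.386 -0.835
  outer loop
   vertex 3.6 2.3 1.2
   vertex 2.8 0.3 2.5
   vertex 0.8 3.2 2.1
  endloop
 endfacet
 facet normal 0.742 -0.548 -0.387
  outer loop
   vertex 3.6 2.3 1.2
   vertex 4.3 3.6 0.7
   vertex 2.8 0.3 2.5
  endloop
 endfacet
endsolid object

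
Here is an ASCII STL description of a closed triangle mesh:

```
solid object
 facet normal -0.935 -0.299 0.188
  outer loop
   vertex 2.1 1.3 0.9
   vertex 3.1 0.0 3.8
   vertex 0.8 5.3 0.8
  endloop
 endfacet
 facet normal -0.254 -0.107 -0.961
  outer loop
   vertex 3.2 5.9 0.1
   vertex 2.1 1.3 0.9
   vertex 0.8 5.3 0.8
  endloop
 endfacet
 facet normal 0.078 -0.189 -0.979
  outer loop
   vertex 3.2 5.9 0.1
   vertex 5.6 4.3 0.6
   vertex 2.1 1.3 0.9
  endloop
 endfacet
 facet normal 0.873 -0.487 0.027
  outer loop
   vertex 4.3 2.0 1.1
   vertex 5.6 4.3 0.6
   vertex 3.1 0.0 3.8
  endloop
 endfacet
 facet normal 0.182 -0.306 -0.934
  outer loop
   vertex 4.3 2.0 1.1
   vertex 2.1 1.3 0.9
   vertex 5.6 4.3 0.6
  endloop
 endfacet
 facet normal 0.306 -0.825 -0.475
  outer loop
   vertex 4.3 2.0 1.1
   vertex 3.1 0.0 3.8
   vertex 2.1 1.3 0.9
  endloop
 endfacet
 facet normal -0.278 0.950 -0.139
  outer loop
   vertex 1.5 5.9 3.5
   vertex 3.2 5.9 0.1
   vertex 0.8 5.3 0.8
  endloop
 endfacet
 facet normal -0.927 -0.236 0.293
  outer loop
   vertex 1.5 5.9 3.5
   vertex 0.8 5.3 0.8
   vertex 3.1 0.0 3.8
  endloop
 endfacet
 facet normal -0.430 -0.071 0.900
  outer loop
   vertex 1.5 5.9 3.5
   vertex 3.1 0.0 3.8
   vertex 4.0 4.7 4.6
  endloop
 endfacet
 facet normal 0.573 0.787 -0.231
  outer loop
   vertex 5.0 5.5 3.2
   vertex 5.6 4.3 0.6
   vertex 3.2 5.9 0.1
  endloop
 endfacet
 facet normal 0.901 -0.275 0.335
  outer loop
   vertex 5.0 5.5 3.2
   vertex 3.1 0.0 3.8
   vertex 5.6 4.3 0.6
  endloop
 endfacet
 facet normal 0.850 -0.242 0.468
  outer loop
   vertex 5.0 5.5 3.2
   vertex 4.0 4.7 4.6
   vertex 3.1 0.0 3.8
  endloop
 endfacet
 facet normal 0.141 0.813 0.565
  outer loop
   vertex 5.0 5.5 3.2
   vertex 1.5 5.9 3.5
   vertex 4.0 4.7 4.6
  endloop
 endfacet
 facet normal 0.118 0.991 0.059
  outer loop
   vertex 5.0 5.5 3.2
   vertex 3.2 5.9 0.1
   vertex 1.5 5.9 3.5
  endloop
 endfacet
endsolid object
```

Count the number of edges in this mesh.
21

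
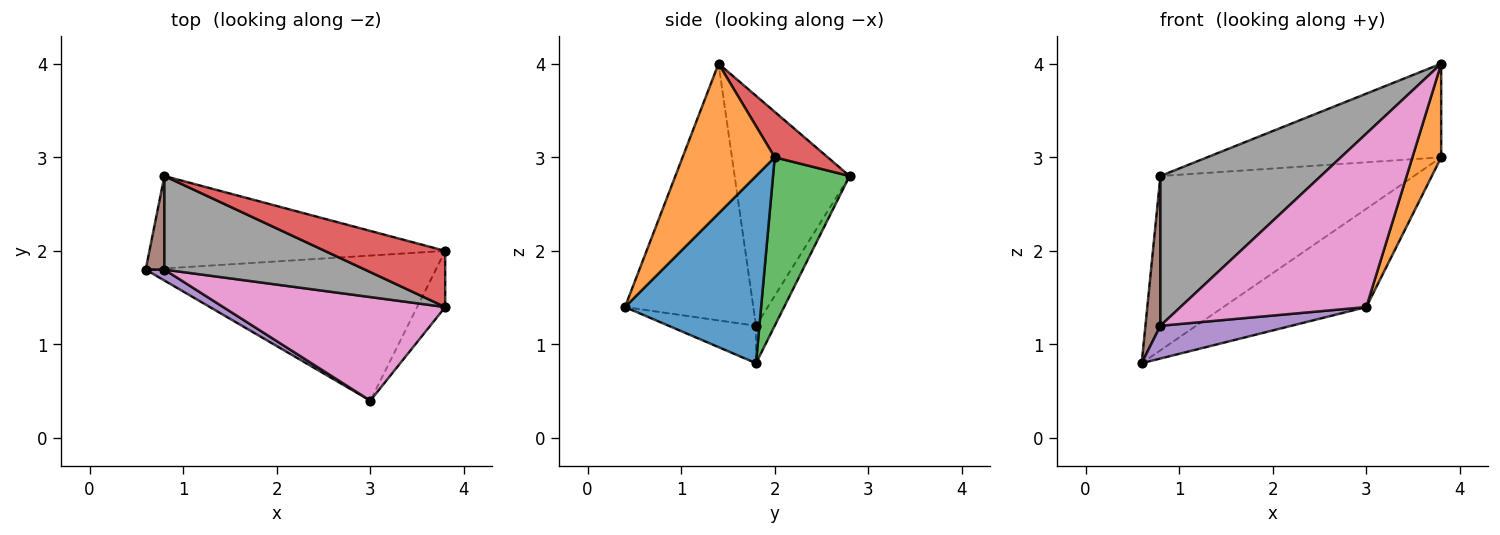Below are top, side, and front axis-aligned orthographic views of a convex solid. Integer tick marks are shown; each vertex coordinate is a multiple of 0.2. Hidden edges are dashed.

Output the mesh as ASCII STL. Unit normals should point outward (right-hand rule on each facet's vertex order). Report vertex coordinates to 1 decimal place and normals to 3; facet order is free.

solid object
 facet normal 0.471 0.495 -0.730
  outer loop
   vertex 3.8 2.0 3.0
   vertex 3.0 0.4 1.4
   vertex 0.6 1.8 0.8
  endloop
 endfacet
 facet normal 0.940 -0.294 -0.176
  outer loop
   vertex 3.8 2.0 3.0
   vertex 3.8 1.4 4.0
   vertex 3.0 0.4 1.4
  endloop
 endfacet
 facet normal 0.258 0.854 -0.453
  outer loop
   vertex 3.8 2.0 3.0
   vertex 0.6 1.8 0.8
   vertex 0.8 2.8 2.8
  endloop
 endfacet
 facet normal 0.191 0.842 0.505
  outer loop
   vertex 3.8 2.0 3.0
   vertex 0.8 2.8 2.8
   vertex 3.8 1.4 4.0
  endloop
 endfacet
 facet normal -0.535 -0.802 0.267
  outer loop
   vertex 0.8 1.8 1.2
   vertex 0.6 1.8 0.8
   vertex 3.0 0.4 1.4
  endloop
 endfacet
 facet normal -0.727 -0.582 0.364
  outer loop
   vertex 0.8 1.8 1.2
   vertex 0.8 2.8 2.8
   vertex 0.6 1.8 0.8
  endloop
 endfacet
 facet normal -0.510 -0.739 0.441
  outer loop
   vertex 0.8 1.8 1.2
   vertex 3.0 0.4 1.4
   vertex 3.8 1.4 4.0
  endloop
 endfacet
 facet normal -0.519 -0.725 0.453
  outer loop
   vertex 0.8 1.8 1.2
   vertex 3.8 1.4 4.0
   vertex 0.8 2.8 2.8
  endloop
 endfacet
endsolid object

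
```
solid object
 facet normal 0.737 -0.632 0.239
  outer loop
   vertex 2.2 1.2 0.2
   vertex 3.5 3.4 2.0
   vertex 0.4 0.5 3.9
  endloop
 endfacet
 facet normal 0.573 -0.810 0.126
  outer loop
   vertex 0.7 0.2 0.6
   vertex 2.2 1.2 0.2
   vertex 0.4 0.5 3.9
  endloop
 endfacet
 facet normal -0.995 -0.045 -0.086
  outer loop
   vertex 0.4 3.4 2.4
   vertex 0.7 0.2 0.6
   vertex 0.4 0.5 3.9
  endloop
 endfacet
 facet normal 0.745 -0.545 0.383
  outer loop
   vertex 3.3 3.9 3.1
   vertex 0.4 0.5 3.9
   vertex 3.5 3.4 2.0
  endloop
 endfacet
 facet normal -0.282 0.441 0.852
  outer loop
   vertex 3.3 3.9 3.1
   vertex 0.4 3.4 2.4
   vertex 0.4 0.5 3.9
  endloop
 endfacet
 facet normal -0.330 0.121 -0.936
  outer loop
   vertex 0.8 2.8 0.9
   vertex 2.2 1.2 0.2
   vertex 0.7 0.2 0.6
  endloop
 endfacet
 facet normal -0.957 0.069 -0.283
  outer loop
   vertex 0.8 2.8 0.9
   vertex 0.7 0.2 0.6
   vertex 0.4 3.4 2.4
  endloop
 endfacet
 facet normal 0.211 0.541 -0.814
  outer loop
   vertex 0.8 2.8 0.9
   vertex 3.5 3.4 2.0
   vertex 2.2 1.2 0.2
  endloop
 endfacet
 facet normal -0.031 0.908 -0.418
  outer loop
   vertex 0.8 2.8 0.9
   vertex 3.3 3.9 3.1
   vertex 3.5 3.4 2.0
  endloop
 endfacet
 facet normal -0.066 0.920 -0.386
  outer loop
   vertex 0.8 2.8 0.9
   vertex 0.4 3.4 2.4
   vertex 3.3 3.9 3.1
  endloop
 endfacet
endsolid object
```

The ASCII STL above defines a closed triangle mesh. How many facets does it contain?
10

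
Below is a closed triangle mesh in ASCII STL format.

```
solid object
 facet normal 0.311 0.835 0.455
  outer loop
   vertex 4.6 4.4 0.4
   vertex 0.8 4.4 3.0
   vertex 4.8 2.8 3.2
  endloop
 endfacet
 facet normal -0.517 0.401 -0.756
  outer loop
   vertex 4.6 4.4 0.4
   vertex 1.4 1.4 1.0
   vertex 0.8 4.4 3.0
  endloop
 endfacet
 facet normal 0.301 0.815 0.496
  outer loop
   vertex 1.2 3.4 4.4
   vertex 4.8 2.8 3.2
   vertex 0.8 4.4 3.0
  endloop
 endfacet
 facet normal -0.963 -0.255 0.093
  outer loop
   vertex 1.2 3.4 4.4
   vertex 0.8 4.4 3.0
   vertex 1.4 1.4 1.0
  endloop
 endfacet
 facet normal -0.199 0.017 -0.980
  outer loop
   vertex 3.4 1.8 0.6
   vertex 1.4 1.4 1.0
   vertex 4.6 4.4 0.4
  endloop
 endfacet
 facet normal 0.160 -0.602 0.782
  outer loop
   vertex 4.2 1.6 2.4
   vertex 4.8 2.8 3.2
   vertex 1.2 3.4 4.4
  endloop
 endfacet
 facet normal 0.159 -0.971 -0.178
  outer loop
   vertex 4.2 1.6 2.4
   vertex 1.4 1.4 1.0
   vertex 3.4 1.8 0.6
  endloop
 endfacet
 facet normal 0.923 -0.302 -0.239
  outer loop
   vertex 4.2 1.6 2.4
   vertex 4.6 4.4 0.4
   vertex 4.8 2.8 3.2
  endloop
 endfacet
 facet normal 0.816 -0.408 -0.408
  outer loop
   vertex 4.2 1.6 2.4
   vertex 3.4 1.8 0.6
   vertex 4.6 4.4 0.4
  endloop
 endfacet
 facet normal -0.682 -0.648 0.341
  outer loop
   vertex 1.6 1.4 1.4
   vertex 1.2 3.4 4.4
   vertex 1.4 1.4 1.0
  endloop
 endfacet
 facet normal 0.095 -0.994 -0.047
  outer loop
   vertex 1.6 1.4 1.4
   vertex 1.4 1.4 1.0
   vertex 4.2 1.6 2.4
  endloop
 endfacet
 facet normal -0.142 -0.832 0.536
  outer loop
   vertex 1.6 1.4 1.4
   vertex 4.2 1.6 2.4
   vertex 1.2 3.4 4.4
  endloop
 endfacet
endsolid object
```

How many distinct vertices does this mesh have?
8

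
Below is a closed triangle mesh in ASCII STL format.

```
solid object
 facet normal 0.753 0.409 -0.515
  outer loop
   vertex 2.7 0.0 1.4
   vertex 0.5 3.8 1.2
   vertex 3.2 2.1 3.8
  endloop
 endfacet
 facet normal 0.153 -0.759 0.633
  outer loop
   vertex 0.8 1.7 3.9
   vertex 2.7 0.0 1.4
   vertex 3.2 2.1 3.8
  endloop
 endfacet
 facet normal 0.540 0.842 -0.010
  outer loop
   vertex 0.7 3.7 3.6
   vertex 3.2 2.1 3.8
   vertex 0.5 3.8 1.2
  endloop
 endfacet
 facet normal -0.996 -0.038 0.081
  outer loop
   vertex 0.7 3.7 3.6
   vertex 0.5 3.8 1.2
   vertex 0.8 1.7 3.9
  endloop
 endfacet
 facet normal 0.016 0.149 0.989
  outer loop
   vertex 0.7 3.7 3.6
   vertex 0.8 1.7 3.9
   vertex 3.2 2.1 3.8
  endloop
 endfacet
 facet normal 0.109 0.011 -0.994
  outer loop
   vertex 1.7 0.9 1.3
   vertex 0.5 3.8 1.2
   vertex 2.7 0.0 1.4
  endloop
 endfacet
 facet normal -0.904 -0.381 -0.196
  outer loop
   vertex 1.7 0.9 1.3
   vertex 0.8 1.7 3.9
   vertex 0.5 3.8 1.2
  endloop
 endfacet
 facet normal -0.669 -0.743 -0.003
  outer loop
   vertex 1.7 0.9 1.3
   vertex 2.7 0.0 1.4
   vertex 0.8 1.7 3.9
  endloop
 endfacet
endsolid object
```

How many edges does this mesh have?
12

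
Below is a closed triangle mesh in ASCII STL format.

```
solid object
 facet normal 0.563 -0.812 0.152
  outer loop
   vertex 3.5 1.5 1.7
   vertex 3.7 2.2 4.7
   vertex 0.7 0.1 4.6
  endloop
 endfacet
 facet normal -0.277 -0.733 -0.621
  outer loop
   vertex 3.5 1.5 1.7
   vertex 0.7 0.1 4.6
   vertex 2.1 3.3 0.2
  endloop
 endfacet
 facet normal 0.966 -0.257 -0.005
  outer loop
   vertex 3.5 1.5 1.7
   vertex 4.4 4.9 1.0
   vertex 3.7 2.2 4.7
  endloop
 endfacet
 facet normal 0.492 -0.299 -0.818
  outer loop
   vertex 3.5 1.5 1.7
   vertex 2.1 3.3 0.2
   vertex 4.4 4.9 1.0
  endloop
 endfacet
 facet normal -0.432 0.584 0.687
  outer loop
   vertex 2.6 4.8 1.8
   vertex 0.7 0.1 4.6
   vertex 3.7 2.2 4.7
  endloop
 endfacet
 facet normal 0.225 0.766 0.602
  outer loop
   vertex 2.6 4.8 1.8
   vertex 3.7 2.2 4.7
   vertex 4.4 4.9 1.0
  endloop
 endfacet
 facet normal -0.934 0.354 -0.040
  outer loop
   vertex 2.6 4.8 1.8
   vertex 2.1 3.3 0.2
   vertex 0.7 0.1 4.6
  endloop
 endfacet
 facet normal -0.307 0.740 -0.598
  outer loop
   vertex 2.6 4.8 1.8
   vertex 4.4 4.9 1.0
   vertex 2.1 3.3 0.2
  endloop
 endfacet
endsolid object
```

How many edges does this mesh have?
12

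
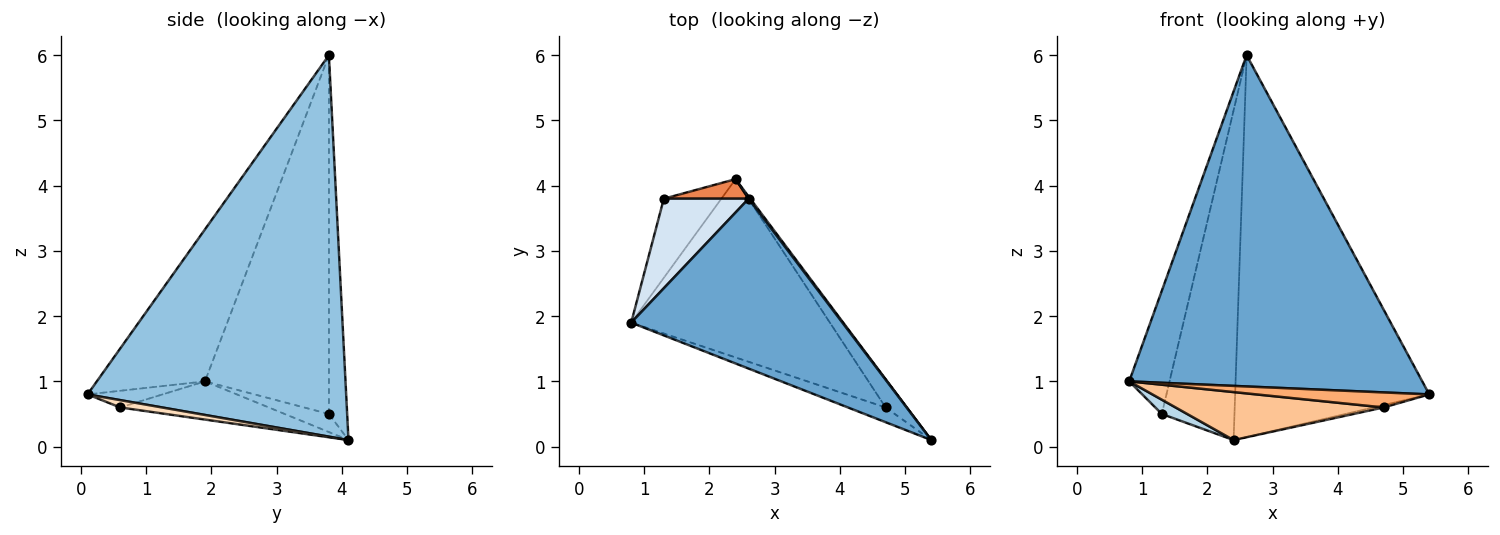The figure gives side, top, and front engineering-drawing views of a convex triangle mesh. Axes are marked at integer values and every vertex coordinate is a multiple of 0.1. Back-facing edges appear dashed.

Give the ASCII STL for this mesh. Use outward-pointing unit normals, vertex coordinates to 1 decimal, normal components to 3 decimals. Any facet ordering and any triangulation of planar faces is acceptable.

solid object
 facet normal -0.312 -0.845 0.434
  outer loop
   vertex 2.6 3.8 6.0
   vertex 0.8 1.9 1.0
   vertex 5.4 0.1 0.8
  endloop
 endfacet
 facet normal 0.800 0.600 0.003
  outer loop
   vertex 2.6 3.8 6.0
   vertex 5.4 0.1 0.8
   vertex 2.4 4.1 0.1
  endloop
 endfacet
 facet normal -0.296 -0.170 -0.940
  outer loop
   vertex 1.3 3.8 0.5
   vertex 2.4 4.1 0.1
   vertex 0.8 1.9 1.0
  endloop
 endfacet
 facet normal -0.928 0.302 0.219
  outer loop
   vertex 1.3 3.8 0.5
   vertex 0.8 1.9 1.0
   vertex 2.6 3.8 6.0
  endloop
 endfacet
 facet normal -0.243 0.968 0.057
  outer loop
   vertex 1.3 3.8 0.5
   vertex 2.6 3.8 6.0
   vertex 2.4 4.1 0.1
  endloop
 endfacet
 facet normal -0.296 -0.682 -0.669
  outer loop
   vertex 4.7 0.6 0.6
   vertex 5.4 0.1 0.8
   vertex 0.8 1.9 1.0
  endloop
 endfacet
 facet normal -0.183 -0.256 -0.949
  outer loop
   vertex 4.7 0.6 0.6
   vertex 0.8 1.9 1.0
   vertex 2.4 4.1 0.1
  endloop
 endfacet
 facet normal 0.326 0.080 -0.942
  outer loop
   vertex 4.7 0.6 0.6
   vertex 2.4 4.1 0.1
   vertex 5.4 0.1 0.8
  endloop
 endfacet
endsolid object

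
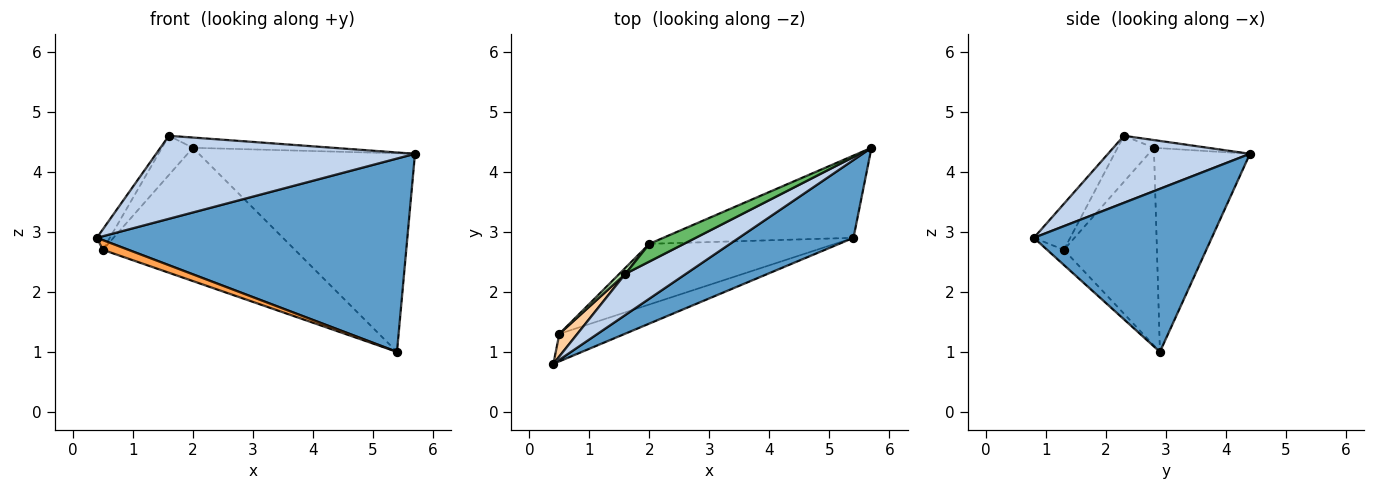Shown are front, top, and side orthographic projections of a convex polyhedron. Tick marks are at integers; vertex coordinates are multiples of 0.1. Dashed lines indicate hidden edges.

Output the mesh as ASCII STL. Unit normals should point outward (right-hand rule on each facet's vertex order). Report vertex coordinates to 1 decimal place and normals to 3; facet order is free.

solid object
 facet normal 0.469 -0.819 0.330
  outer loop
   vertex 5.4 2.9 1.0
   vertex 5.7 4.4 4.3
   vertex 0.4 0.8 2.9
  endloop
 endfacet
 facet normal 0.441 -0.804 0.398
  outer loop
   vertex 1.6 2.3 4.6
   vertex 0.4 0.8 2.9
   vertex 5.7 4.4 4.3
  endloop
 endfacet
 facet normal -0.213 -0.326 -0.921
  outer loop
   vertex 0.5 1.3 2.7
   vertex 5.4 2.9 1.0
   vertex 0.4 0.8 2.9
  endloop
 endfacet
 facet normal -0.884 0.315 0.346
  outer loop
   vertex 0.5 1.3 2.7
   vertex 0.4 0.8 2.9
   vertex 1.6 2.3 4.6
  endloop
 endfacet
 facet normal -0.190 0.492 0.850
  outer loop
   vertex 2.0 2.8 4.4
   vertex 1.6 2.3 4.6
   vertex 5.7 4.4 4.3
  endloop
 endfacet
 facet normal -0.757 0.645 0.099
  outer loop
   vertex 2.0 2.8 4.4
   vertex 0.5 1.3 2.7
   vertex 1.6 2.3 4.6
  endloop
 endfacet
 facet normal -0.379 0.855 -0.354
  outer loop
   vertex 2.0 2.8 4.4
   vertex 5.7 4.4 4.3
   vertex 5.4 2.9 1.0
  endloop
 endfacet
 facet normal -0.403 0.833 -0.379
  outer loop
   vertex 2.0 2.8 4.4
   vertex 5.4 2.9 1.0
   vertex 0.5 1.3 2.7
  endloop
 endfacet
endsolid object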